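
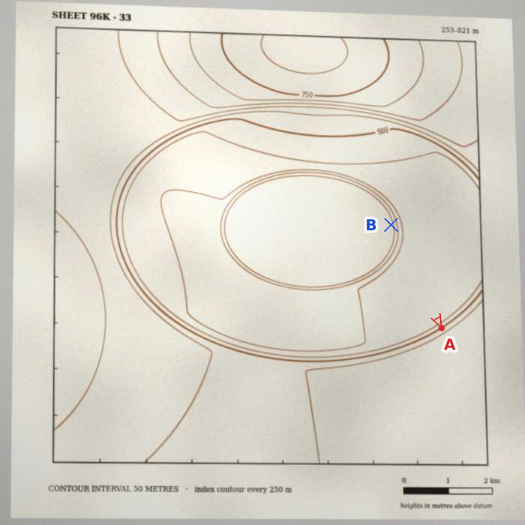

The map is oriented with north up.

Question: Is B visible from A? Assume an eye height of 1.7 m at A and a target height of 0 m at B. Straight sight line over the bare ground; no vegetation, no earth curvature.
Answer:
no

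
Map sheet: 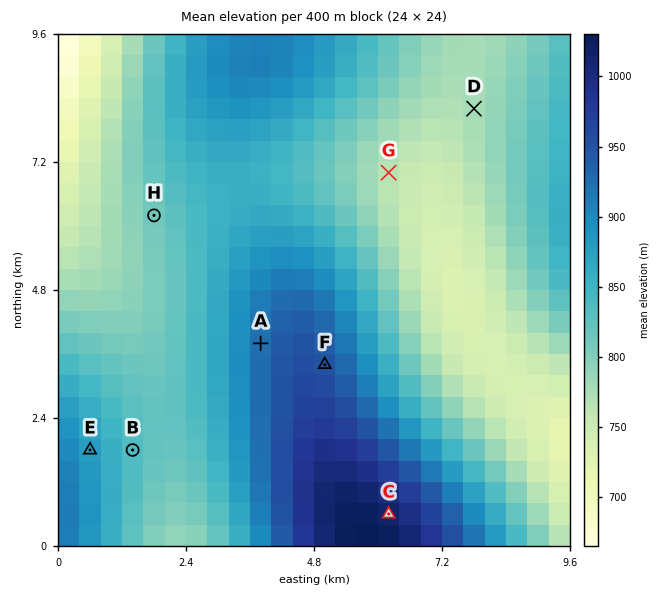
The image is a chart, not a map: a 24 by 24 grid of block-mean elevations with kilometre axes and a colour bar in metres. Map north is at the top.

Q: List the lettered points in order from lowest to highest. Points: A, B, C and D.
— D B A C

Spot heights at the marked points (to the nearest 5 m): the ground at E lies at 880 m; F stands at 950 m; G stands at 765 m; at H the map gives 810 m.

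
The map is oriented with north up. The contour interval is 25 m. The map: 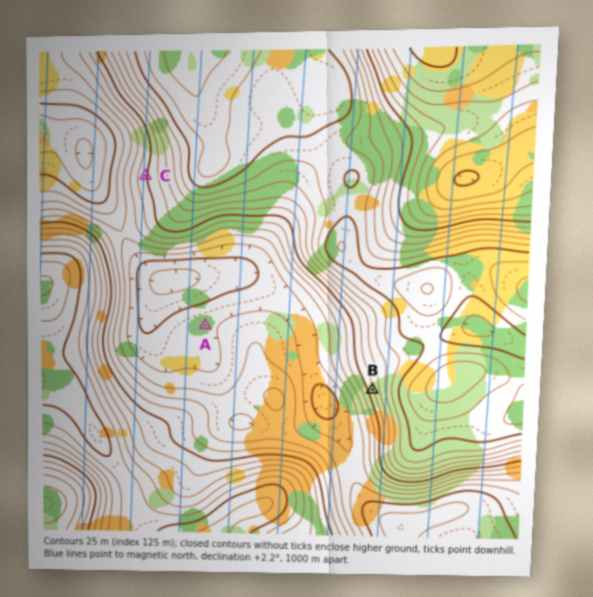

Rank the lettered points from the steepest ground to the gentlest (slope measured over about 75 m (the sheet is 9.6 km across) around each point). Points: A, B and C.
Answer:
B C A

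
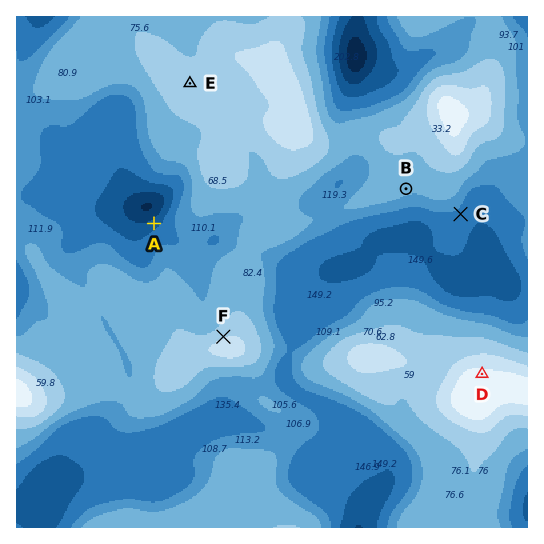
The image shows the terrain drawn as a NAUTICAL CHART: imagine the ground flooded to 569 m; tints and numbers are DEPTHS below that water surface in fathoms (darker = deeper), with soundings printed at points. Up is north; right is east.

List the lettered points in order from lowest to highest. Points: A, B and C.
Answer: A C B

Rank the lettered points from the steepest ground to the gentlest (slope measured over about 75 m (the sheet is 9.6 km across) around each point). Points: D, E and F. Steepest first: F D E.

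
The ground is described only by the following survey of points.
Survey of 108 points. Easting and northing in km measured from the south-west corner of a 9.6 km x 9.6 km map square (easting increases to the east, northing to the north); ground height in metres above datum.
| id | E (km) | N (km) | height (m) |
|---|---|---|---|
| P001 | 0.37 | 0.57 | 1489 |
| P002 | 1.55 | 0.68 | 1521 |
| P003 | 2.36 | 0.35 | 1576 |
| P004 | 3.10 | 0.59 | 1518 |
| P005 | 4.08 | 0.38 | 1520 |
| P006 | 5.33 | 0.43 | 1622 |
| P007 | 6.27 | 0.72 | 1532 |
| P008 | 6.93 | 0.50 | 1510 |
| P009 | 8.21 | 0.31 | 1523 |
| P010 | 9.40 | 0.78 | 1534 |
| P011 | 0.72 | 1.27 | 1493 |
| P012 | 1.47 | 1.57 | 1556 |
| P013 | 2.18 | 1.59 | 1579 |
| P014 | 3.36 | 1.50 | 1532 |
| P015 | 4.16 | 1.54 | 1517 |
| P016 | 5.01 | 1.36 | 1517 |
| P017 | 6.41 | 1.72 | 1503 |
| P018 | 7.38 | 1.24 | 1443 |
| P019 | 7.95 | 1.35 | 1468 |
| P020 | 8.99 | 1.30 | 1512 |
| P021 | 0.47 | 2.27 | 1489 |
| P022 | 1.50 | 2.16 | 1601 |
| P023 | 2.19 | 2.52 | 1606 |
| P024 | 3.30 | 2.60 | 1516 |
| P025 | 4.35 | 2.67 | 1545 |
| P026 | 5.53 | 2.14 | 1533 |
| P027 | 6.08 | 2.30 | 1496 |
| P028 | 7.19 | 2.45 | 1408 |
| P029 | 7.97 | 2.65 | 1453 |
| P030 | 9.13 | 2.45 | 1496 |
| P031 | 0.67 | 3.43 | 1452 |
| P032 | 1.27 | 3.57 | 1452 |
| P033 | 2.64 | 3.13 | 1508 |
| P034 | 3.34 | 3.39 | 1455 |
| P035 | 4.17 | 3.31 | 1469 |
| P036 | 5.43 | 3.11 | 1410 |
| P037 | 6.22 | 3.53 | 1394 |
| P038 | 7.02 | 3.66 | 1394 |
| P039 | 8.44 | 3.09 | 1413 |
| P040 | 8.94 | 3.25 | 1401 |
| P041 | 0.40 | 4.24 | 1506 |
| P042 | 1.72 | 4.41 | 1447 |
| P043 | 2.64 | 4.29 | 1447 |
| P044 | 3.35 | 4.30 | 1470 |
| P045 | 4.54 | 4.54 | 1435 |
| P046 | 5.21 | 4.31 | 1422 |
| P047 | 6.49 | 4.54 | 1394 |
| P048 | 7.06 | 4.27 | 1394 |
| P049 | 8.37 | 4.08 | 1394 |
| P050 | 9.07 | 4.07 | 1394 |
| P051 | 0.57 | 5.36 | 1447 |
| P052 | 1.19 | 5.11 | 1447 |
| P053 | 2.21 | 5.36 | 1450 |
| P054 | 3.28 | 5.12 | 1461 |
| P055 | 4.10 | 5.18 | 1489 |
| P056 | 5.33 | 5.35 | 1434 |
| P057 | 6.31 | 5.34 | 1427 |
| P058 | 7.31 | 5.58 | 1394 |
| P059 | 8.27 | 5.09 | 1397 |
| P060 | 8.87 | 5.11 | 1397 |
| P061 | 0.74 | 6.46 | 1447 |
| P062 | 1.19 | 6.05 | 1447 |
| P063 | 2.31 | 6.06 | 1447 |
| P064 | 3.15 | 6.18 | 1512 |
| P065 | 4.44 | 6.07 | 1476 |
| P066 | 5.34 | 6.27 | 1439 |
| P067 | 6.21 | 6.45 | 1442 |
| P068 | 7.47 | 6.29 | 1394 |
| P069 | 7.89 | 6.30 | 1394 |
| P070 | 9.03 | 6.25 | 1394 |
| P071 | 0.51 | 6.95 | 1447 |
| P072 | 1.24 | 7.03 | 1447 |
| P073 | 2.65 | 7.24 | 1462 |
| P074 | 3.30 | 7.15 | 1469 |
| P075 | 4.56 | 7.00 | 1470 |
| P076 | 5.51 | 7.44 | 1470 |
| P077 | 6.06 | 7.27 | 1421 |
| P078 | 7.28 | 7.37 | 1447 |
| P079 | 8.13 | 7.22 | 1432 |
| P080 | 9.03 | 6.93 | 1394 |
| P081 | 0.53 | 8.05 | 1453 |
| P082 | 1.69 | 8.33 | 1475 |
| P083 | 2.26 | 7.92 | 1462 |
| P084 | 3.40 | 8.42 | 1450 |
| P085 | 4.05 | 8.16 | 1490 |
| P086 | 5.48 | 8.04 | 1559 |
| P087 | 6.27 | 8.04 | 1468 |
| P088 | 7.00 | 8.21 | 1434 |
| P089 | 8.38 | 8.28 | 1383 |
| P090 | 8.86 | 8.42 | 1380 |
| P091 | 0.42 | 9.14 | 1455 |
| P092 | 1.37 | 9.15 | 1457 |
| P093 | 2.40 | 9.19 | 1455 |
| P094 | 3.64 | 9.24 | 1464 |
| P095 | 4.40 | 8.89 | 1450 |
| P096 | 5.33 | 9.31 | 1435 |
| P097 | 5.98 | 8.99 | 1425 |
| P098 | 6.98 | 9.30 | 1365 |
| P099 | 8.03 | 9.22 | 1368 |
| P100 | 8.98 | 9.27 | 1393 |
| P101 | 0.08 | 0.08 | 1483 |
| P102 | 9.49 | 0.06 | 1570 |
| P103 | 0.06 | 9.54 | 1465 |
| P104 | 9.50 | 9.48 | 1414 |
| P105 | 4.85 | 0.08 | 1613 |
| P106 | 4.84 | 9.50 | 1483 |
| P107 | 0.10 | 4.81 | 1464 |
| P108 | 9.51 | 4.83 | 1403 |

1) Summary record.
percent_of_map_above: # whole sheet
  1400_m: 83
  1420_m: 78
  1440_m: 70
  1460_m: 45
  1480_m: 33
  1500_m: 24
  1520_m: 15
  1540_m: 8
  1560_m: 4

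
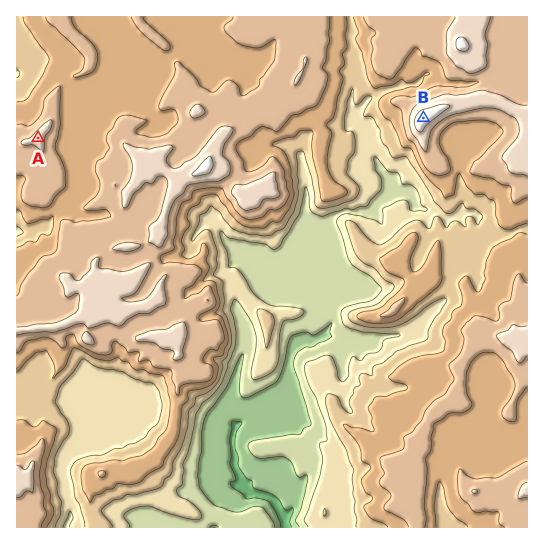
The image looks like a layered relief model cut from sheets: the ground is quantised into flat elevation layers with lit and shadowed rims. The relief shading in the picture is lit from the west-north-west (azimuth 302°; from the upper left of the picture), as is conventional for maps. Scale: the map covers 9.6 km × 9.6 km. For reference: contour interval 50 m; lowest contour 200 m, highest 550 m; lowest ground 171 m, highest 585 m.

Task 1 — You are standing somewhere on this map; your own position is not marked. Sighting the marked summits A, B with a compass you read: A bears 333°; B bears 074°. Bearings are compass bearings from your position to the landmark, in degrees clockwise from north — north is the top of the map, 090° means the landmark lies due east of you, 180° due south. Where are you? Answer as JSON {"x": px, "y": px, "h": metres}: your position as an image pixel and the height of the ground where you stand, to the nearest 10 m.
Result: {"x": 78, "y": 217, "h": 430}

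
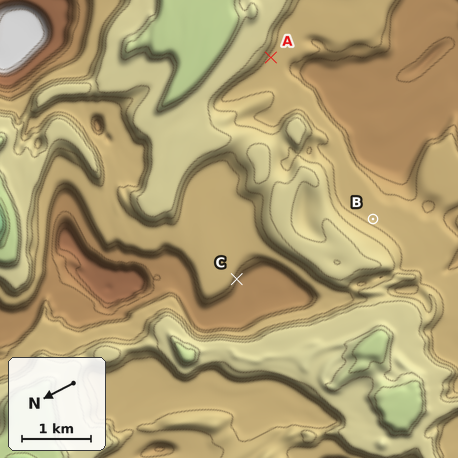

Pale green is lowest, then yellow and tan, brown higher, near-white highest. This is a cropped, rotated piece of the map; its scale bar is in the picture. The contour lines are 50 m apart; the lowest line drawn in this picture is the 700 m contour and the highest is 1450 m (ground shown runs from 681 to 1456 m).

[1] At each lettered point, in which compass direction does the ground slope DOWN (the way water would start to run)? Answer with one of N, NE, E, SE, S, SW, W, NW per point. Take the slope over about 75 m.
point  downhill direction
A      NE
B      NW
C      NE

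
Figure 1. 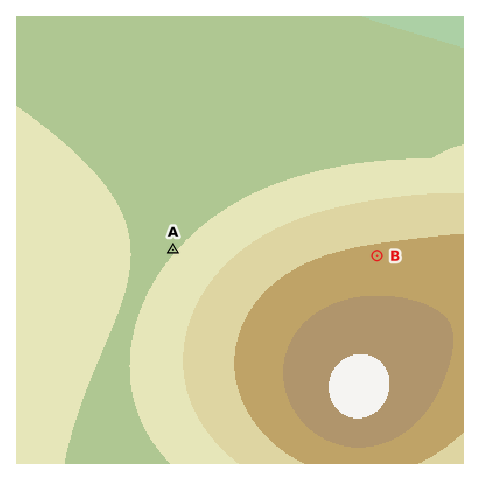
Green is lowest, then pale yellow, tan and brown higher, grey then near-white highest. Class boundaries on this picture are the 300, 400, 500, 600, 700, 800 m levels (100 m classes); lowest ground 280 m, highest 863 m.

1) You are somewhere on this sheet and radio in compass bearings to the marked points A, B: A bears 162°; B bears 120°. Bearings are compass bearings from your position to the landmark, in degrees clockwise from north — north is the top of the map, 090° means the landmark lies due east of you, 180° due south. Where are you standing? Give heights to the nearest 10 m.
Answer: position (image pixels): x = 128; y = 112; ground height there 380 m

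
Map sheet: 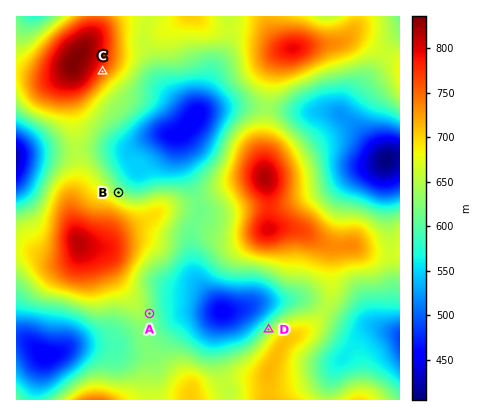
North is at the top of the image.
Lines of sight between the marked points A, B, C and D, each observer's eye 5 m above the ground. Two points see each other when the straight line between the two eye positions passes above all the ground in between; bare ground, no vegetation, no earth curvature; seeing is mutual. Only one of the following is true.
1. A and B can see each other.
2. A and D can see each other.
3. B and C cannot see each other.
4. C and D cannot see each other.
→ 2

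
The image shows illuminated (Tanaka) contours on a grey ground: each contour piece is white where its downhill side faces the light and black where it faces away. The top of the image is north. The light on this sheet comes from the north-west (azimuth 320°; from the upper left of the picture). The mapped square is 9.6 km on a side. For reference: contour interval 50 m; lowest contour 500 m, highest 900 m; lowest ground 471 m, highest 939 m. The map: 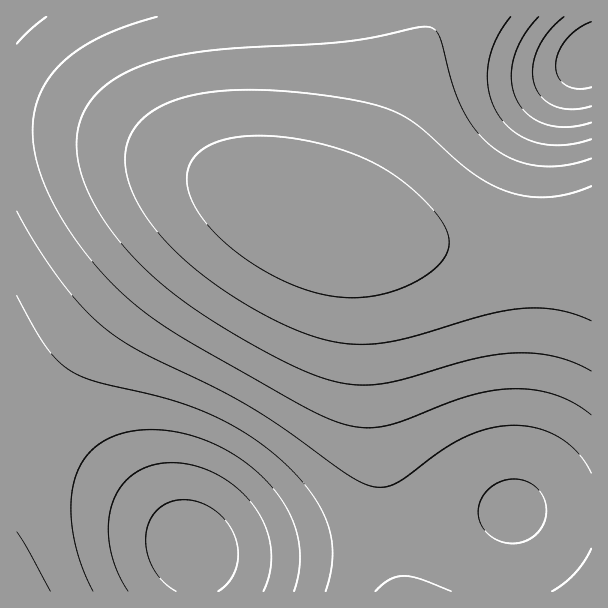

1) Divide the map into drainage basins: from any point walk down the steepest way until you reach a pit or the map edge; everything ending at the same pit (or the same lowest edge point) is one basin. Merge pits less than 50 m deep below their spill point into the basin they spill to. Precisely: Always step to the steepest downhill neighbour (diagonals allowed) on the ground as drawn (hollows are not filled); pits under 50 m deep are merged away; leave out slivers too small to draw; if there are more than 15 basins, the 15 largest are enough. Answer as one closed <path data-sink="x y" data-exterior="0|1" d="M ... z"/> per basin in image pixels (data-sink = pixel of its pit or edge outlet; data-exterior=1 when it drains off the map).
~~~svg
<path data-sink="192 548" data-exterior="0" d="M38 126l-22 0 1 466 575-1-1-345-37 2-84-1-72-7-35-6-51-16-112-49-78-29-45-10z"/><path data-sink="17 17" data-exterior="1" d="M434 16l-417 0-1 109 61 5 45 10 78 29 105 47 19 4 12-6 10-10 15-22 21-42 32-75 14-29 6-15z"/><path data-sink="591 54" data-exterior="1" d="M591 16l-156 0-7 20-14 29-32 75-21 42-15 22-10 10-16 7 51 14 79 11 50 2 54 0 37-2z"/>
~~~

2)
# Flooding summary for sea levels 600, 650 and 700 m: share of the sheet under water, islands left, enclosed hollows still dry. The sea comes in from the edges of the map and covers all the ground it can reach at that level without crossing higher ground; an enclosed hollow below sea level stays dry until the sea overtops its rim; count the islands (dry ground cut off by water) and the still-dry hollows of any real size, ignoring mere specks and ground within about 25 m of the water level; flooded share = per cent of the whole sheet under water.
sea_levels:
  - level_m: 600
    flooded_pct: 10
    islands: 0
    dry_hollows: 0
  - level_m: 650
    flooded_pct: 18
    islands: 0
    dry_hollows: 0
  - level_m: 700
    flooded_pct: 35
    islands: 0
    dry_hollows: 0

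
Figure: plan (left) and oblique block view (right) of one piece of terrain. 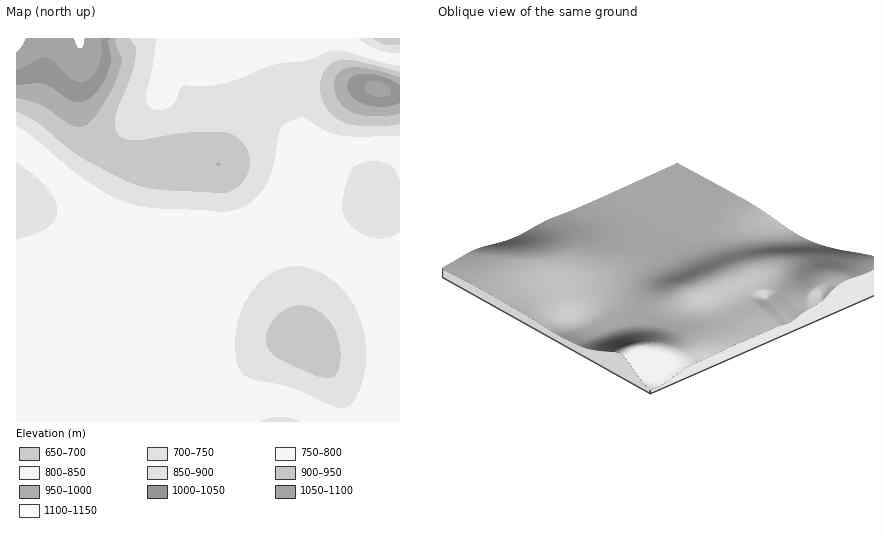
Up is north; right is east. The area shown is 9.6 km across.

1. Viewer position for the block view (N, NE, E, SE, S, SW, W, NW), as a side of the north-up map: NE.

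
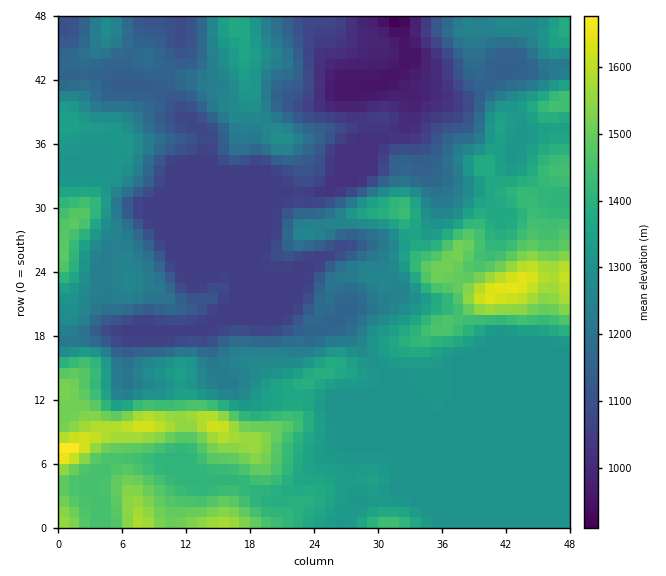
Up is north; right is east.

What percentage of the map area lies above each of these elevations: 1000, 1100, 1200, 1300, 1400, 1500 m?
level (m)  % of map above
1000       97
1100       80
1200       66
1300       50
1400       20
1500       7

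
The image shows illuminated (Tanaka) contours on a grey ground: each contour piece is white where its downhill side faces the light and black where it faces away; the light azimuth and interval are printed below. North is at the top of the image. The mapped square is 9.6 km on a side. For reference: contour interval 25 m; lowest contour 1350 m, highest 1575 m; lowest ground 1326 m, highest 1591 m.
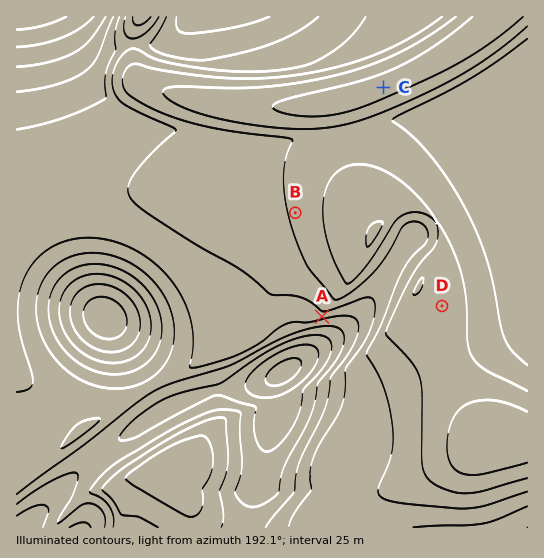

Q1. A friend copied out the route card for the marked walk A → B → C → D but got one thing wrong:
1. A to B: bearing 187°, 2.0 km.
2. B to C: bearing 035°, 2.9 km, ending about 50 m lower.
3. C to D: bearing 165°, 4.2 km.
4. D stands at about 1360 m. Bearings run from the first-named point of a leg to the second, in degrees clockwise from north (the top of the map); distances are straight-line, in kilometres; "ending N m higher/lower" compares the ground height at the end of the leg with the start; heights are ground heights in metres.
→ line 1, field bearing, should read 346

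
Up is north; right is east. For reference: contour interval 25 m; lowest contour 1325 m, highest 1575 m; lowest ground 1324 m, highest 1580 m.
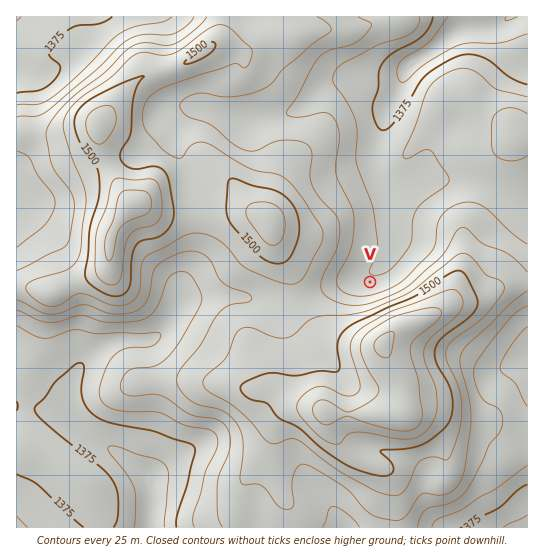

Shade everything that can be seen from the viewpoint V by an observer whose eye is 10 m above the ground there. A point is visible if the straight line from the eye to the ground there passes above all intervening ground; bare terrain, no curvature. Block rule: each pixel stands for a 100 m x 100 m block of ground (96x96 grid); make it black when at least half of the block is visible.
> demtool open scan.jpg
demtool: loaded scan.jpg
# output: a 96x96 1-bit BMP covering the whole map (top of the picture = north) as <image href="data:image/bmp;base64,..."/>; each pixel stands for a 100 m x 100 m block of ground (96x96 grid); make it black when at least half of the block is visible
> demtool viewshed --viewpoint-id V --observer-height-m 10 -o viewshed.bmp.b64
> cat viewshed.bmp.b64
<image width="96" height="96" href="data:image/bmp;base64,Qk2+BAAAAAAAAD4AAAAoAAAAYAAAAGAAAAABAAEAAAAAAIAEAAATCwAAEwsAAAIAAAAAAAAA////AAAAAAAAAAAAAAAAAAAAAAAAAAAAAAAAAAAAAAAAAAAAAAAAAAAAAAAAAAAAAAAAAAAAAAAAAAAAAAAAAAAAAAAAAAAAAAAAAAAAAAAAAAAAAAAAAAAAAAAAAAAAAAAAAAAAAAAAAAAAAAAAAAAAAAAAAAAAAAAAAAAAAAAAAAAAAAAAAAAAAAAAAAAAAAAAAAAAAAAAAAAAAAAAAAAAAAAAAAAAAAAAAAAAAAAAAAAAAAAAAAAAAAAAAAAAAAAAAAAAAAAAAAAAAAAAAAAAAAAAAAAAAAAAAAAAAAAAAAAAAAAAAAAAAAAAAAAAAAAAAAAAAAAAAAAAAAAAAAAAAAAAAAAAAAAAAAAAAAAAAAAAAAAAAAAAAAAAAAAAAAAAAAAAAAAAAAAAAAAAAAAAAAAAAAAAAAAAAAAAAAAAAAAAAAAAAAAAAAAAAAAAAAAAAAAAAAAAAAAAAAAAAAAAAAAAAAAAAAAAAAAAAAAAAAAAAAAAAAAAAAAAAAAAAAAAAAAAAAAAAAAAAAAAAAAAAAAAAAAAAAAAAAAAAAAAAAAAAAAAAAAAAAAAAAAAAAAAAAAAAAAAAAAAAAAAAAAAAAAAAAAAAAAAAHAAAAAAAAAAAAAAAPwAAAAAAAAAAAAAA/4AAAAAAAAAAAAAH/+AAAAAAAAAAAAAP//gAAAAAAAAAAAAf//4AAAAAAAAAAAA///4AAAAAAAAAAAB///8AAAAAAAAAAAD///+AAAAAAAAAAAD////AAAAAAAAAAAD////gAAAAAAAAAAH////gAAAAAAAAAAP////wAAAAAAAAAA/////wAAAAAAAAAA/////4AAAAAAAAAB/////4AAAAAAAAAB8////4AAAAAAAAAB4f///4AAAAAAAAAB4H///4AAAAAAAAABwD///wAAAAAAAAAAwB///wAAAAAAAAAAgAf//gAAAAAAAAAAAAH//AAAAAAAAAAAAAA/4AAAAAAAAAAAAAAf4AAAAAAAAAAAAAAf4AAAAAAAAAAAAAAf8AAAAAAAAAAAAAAf+AAAAAAAAAAAAAA//gAAAAAAAAAAAAA//8AAAAAAAAAAAAA///AAAAAAAAAAAAA///wAAAAAAAAAAAAf//8AAAAAAAAAAAAH///AAAAAAAAAAAAB///wAAAAAAAAAAAB/8fwAAAAAAAAAAAA/8fgAAAAAAAAAAAA///gAAAAAAAAAAAAf//AAAAAAAAAAAAAf/+AAAAAAAAAAAAAf/4AAAAAAAAAAAAAP/gAAAAAAAAAAAAAP/AAAAAAAAAAAAAAP+AAAAAAAAAAAAAAAMAAAAAAAAAAAAAAAAAAAAAAAAAAAAAAAAAAAAAAAAAAAAAAAAAAAAAAAAAAAAAAAAAAAAAAAAAAAADgAAAAAAAAAAAAAAPwAAAAAAAAAAAAAA/4AAAAAAAAAAAAAD/8AAAAAAAAAAAAAf/+AAAAAAAAAAAAB///gAAAAAAAAAAAB///wAAAAAAAAAAAAcP/4AAAAAAAAAAAAAB/4AAAAAAAAAAAAAAAAAAA="/>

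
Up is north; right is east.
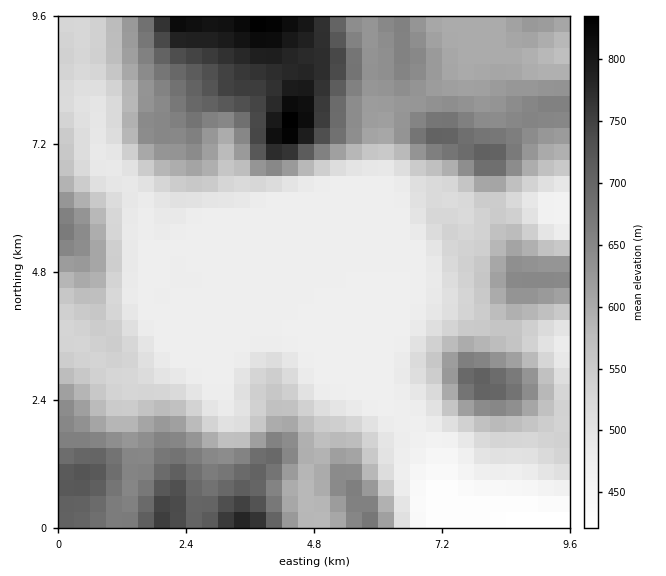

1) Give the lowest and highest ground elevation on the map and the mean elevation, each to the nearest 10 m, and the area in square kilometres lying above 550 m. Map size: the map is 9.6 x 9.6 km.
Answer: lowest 420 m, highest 840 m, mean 570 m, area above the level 47.4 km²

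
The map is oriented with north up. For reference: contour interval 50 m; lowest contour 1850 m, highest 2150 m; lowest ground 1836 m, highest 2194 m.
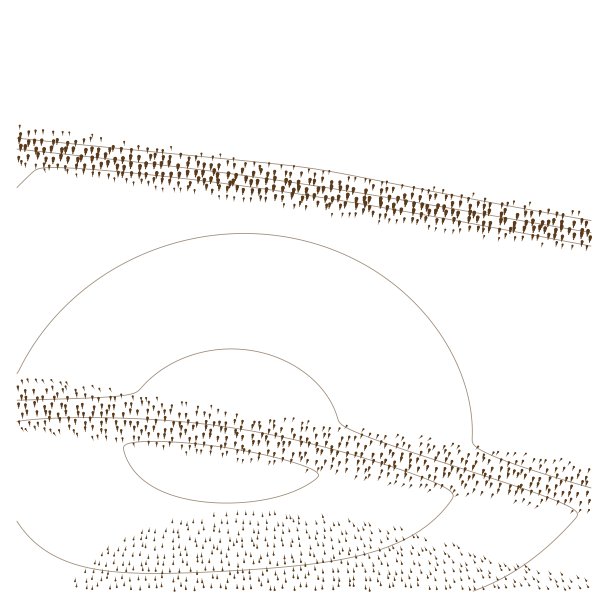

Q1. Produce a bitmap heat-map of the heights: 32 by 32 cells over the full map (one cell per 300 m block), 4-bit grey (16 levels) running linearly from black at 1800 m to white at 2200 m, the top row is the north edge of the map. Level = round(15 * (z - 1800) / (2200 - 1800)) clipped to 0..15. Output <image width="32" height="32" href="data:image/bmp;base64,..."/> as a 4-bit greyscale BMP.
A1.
<image width="32" height="32" href="data:image/bmp;base64,Qk12AgAAAAAAAHYAAAAoAAAAIAAAACAAAAABAAQAAAAAAAACAAATCwAAEwsAABAAAAAAAAAAAAAAABEREQAiIiIAMzMzAERERABVVVUAZmZmAHd3dwCIiIgAmZmZAKqqqgC7u7sAzMzMAN3d3QDu7u4A////AERERERERERERVVVVVVmZmdEREREM0RERERERFVVVWZmREMzMzMzMzMzNERERVVWZkMzMzMyIiMzMzM0RERVVWZDMzMiIiIiIiIzMzRERVVmMzMiIiIiIiIiIzM0RFVmZzMzIiIiERIiIiMzRFVmd4gzMiIiIREiIjM0RVZneIiZMzMiIiIjMzRFVWZ3eIiJmURDM0REREVVVWZmd3iIiZlVVVVVVVVVVVZmZ3d4iImZd3ZmZlVVVVVmZmd3eIiJmXd3ZmZmVVVmZmZ3d3iIiZmHd3ZmZmZmZmZmd3eIiImZiHd3ZmZmZmZmd3d4iIiJmYh3d3ZmZmZmZ3d3eIiImZmIh3d3d3Znd3d3d4iIiJmZiIiHd3d3d3d3d4iIiImZmZiIiHd3d3d3d3iIiIiZmZmZiIiIh3d3d4iIiIiJmZmqmZiIiIiIiIiIiIiZmqu8zZmZmIiIiIiIiZmqu8zd3u6ZmZmZmZmaq7vM3d3e7u7uqZmqqru8zN3d3d3d7u7u7rvMzd3d3d3d3d3d7u7u7u7u7u7u7u7d3d3u7u7u7u7u/u7u7u7u7u7u7u7u7u7u7v7u7u7u7u7u7u7u7u7u7u7/7u7u7u7u7u7u7u7u7u7u//7u7u7u7u7u7u7u7u7u7v//7u7u7u7u7u7u7u7u7u7//+7u7u7u7u7u7u7u7u7u"/>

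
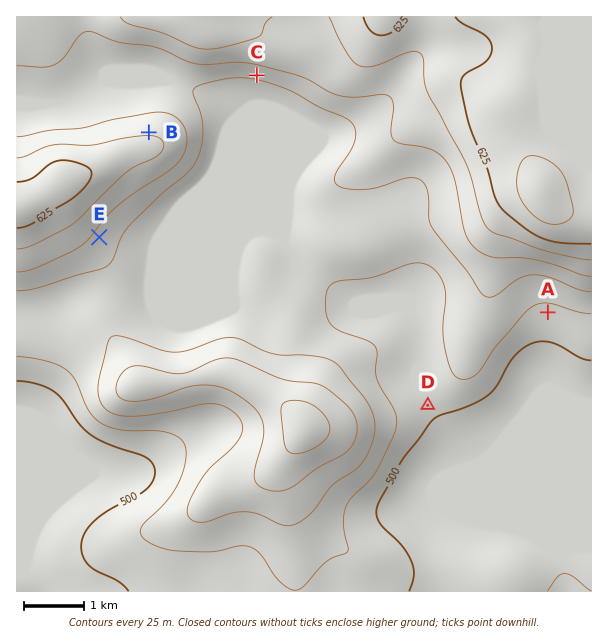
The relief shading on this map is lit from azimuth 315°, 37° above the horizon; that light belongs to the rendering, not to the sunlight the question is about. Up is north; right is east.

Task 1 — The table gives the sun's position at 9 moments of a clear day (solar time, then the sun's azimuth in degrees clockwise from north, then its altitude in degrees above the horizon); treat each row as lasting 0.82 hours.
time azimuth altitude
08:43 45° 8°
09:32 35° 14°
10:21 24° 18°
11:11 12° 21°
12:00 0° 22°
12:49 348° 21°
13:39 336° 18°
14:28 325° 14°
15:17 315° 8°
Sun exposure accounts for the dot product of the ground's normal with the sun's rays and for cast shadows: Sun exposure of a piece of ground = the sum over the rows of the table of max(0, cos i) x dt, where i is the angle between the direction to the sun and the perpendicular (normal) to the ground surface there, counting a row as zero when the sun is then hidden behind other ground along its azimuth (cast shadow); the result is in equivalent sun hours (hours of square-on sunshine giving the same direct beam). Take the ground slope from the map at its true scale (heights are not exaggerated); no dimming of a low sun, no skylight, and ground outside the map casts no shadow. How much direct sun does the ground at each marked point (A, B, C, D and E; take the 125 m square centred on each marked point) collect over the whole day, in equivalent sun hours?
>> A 1.8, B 2.4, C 1.4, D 1.9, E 1.8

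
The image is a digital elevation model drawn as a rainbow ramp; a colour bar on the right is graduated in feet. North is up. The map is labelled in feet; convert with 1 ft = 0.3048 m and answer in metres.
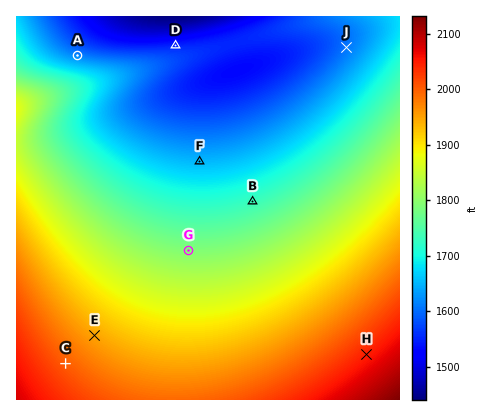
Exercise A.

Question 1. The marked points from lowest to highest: A B C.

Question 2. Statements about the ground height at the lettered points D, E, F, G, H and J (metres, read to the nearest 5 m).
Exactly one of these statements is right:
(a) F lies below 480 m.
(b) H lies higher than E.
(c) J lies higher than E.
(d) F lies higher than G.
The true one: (b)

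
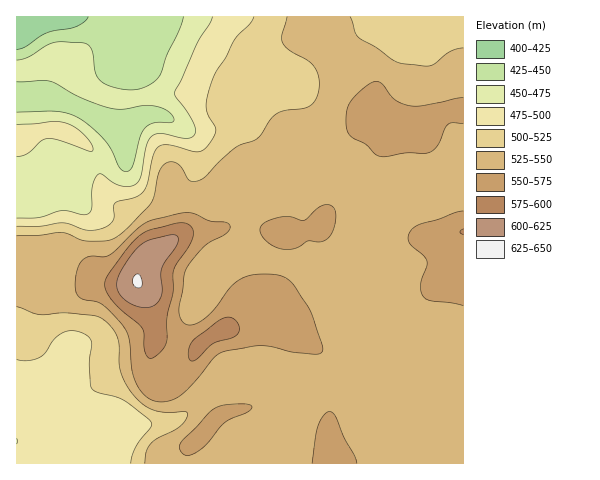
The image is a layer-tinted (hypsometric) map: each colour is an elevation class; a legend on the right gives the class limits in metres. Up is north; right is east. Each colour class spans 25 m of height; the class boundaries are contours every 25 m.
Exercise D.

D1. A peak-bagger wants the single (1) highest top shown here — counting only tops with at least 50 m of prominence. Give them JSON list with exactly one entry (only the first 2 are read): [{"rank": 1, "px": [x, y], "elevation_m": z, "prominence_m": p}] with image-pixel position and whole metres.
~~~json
[{"rank": 1, "px": [137, 281], "elevation_m": 626, "prominence_m": 212}]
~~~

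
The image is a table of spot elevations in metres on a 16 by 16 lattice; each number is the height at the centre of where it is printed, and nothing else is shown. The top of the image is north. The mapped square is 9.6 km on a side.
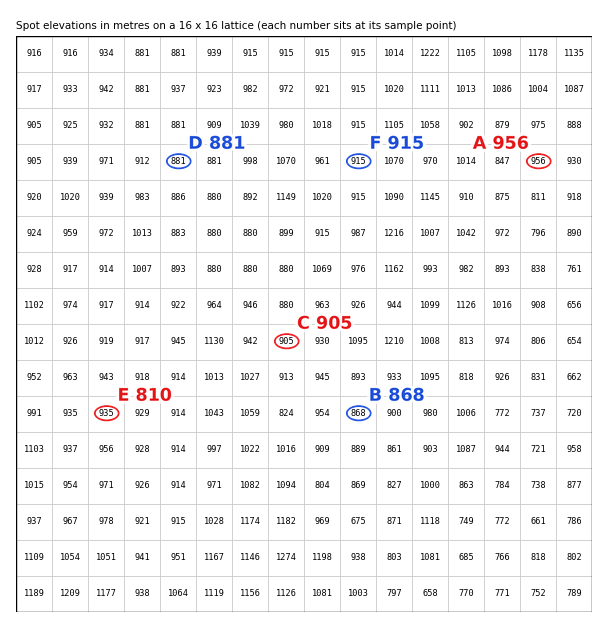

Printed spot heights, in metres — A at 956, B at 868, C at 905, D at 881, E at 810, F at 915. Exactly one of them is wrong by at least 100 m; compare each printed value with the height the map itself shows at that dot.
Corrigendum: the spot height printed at E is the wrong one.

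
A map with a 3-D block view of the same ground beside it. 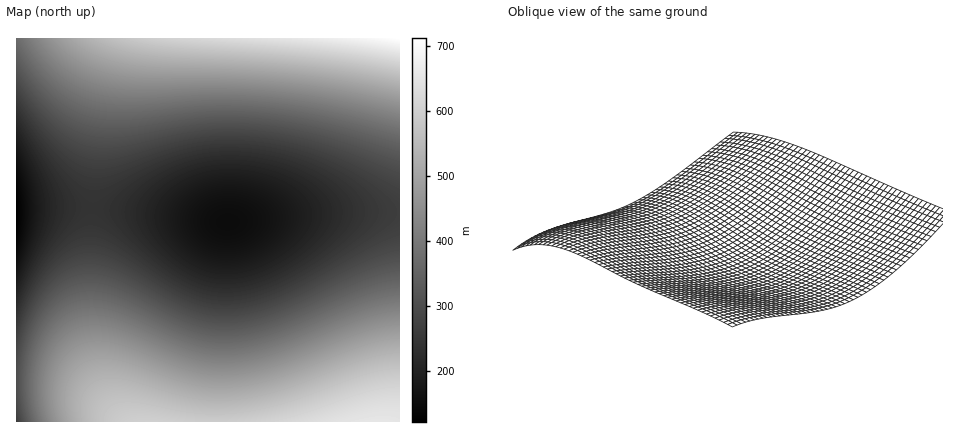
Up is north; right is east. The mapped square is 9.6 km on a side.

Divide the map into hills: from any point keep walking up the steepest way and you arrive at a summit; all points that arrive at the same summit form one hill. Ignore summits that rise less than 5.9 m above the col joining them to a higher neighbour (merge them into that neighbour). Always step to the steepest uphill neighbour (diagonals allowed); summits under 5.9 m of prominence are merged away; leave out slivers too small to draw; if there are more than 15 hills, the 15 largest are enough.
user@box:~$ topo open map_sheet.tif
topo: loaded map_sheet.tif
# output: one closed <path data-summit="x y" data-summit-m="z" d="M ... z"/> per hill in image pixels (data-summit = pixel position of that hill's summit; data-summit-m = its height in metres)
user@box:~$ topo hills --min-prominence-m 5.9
<path data-summit="400 38" data-summit-m="712" d="M400 38l-384 0 0 170 98 1 104 13 16 0 90-10 76 0z"/><path data-summit="150 422" data-summit-m="602" d="M76 207l-60 1 0 214 194 0 11-154 6-46-81-10z"/><path data-summit="378 422" data-summit-m="654" d="M366 211l-58 2-81 9-6 46-9 118 0 36 188 0 0-210z"/>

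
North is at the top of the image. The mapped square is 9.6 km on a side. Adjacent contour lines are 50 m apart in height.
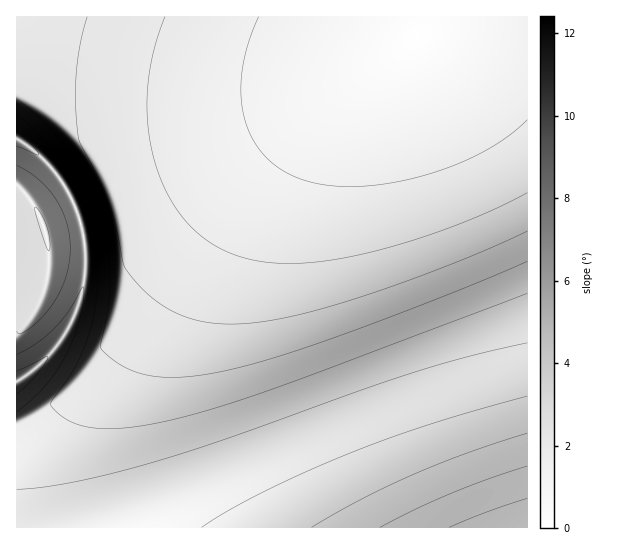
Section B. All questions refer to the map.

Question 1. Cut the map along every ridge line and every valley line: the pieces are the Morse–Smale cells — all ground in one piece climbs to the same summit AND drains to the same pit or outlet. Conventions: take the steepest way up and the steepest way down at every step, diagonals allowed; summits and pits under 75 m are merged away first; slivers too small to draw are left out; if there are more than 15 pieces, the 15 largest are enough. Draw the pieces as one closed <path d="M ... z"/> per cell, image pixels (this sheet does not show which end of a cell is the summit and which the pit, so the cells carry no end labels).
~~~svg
<path d="M527 16l-511 1 1 46 57 2 144 19 52 1 53-6 47-15 38-19-61 43-50 43-58 60-94 119-46 55-29 28-19 15-14 9-21 9 1 102 511-1z"/><path d="M399 49l-29 15-31 11-29 6-40 4-52-1-144-19-57-2-1 75 17 11 22 22 13 20 9 20 6 19 2 17 0 27-6 31-14 29-26 31-23 17 0 43 7-1 14-7 33-24 57-60 92-118 42-49 58-55 44-35 34-23z"/><path d="M17 139l-1 242 2 0 22-16 25-31 16-37 4-23 0-27-8-36-13-26-9-14-22-22z"/>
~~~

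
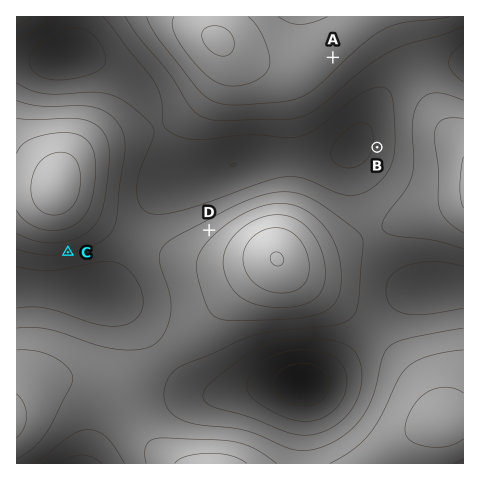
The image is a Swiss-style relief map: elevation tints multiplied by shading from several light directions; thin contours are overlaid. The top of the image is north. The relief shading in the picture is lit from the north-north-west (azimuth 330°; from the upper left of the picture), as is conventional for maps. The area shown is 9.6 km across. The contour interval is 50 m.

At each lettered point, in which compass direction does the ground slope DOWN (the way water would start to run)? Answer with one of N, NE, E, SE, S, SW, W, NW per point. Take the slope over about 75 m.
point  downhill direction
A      SE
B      W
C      S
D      NW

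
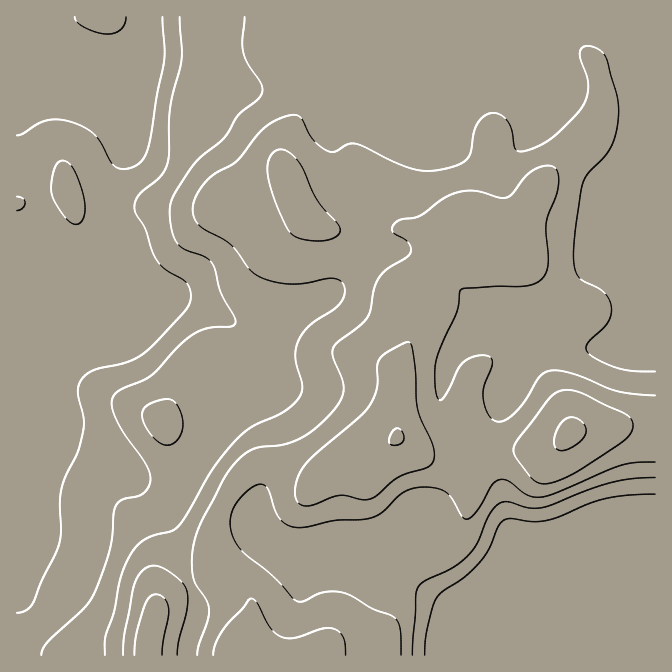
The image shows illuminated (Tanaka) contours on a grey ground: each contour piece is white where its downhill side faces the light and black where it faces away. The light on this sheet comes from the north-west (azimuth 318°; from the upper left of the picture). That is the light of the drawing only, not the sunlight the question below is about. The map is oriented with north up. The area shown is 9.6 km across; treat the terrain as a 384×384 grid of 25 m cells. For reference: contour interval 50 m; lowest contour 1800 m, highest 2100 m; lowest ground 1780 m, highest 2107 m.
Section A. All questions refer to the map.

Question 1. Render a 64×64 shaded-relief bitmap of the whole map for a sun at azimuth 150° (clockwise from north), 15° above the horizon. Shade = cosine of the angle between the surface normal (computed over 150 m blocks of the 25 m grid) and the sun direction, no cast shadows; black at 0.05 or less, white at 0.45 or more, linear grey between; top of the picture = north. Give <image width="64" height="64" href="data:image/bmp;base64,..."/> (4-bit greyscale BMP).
<image width="64" height="64" href="data:image/bmp;base64,Qk12CAAAAAAAAHYAAAAoAAAAQAAAAEAAAAABAAQAAAAAAAAIAAATCwAAEwsAABAAAAAAAAAAAAAAABEREQAiIiIAMzMzAERERABVVVUAZmZmAHd3dwCIiIgAmZmZAKqqqgC7u7sAzMzMAN3d3QDu7u4A////AGZVVndlMlnMl0I1eIdlVniYh4rNyph3d3d4iIiIiIiIZVRVZmUySMyoUiRnd2VFaIh3eb3LmId3d3iIiIiIiIhVRERVVCE3vbhiI1Z3ZURWd3ZorduYh3dmd4iIiIiIiFVUREREISasuXQzVnh2Q0VmZlac3KmId2ZniIiIiIiIZmVUREQyJYu5dlVniIdURVZmZorMuYiHdmd4iIiIiIh3ZmVURDIkaamHdneIh2ZVVmZmes3LqYh3ZneIiIiIiHd2ZlVDMjRXiIiId3d3dmVWZmeJze26mId2d3iIiIiId3ZmZUMiNFZ3iIh2ZndmZVZmd4m9/+ypiHd3d4iIiIh3dmZlQyIkVmZ3h2ZmZmZmZnd3iJvv/sqIh3d3eIiHeId2ZmZUMiRWZWd3ZmZ3d3d3eIiHeK3/7JiId3d3eHd3h3dndlQzNFVUVnd2d4iZiIiIiIdmet/9qYiIiHd3d3eId3d3ZUQ0RUNGeIeImquqqqmIiHZnrv66mZmIiHd3d4h3d3d2VUREQzaJmIibzMu7y7mIh2ac7su7upmIh3d3iId3d3ZlVVUyNYqpiJvN3Mzd25iIdoz/7d3tyqmIh3eIh3d3d2ZlVUIkirqHib3dzN7tyZiHi//+7//+y6mZiIiHd3d2ZmZmQhN6updnm93Mzv/supiK3+3f///+3LuqiIdmZmZmZndTElirl2V5vMu97/7cuYi93Lz/////7d2Ih2ZmZmZneHQhJpqYZVaauqve/+25eKvKms///////oiHZmZmZ3iZljETaZhkRGiZmr3u3Ll4m7qZq+/////uiId2Zmd3iau5UgE2d2QzRXiIq8zLqYiaqYiJve//7d2IiHd3d4iJq8uEEBNWVDIjRmeJq7qYiIh3Znibzd7cu4iId3d4iJmry5cxEjRUMiI0VniZmYiHdlREV4mrzMuqiIh3d3iIiJmrqGMRI0RDIiNFVoiId3d2QyNFaJmaqpmIiId3d3d3eJqphjIjNEQyIzRWeIh3eIZTIjRWd3eIiIiIh3d2ZmZniZmHZEM0RUMzNEV5mHZ4iGQiI0VmVVVmiIiHdmVURFeJmYh2ZURVVURERXqpdmiYhkIiNEREM0SIiHdmVDMjRomZiIh3ZmZmZVVWirp2aKmIYyIjMzMzM4iId2VDMiI1eamIiIh3d3d3ZmaKuoZoqph1MyIzREREiIiHZVRDIiRoqpiIiId3iHd2Znm7llaamIZUM0RVVVWIiIh2ZlQyEkeZmHd4d3d3d2ZmebunVWiZiHZVZmd3d4iIiId3dlMhJHiId3dmZmZmVVVoq7hlVniZmYiIiIiIiIiIiIiHdTISRnd2ZmVUVVVVVWisyodmZomqqqmYiIiIiIiIiIiHUyI1Z3d2ZUREREVVZ5vLqId2Z4mqqqmIiIiIiIiIiIh1MzVniHd2VUQ0RWZnmru5iIdlZ4maqYiIiIiIiIiIiIdURXiJmYh2ZURFZmeJqrqYiHdnd4iZiIiIiIiIiIiIiHZmeJmZmZh3VVVmZniJqqqpmZh3d4iIiIiIiIiIiIiIh2Z4maqqmZh2VWZmd4iau7u7uod3eIiIiIiIiIiIiImYd3eJqqqqqYdlVVVniJmqqrzLqHd4iIiIiIiIiIiImaqHd4maqqqqmHZlVWeJmZmZmrupiIiIiIiIiIiIiIiJqqmIiJmqu7uph3ZmeJmYmIiJqqmIiIiIiIiIiIiIh4irupiIiJqru6qYiHd4mZiIh3iaqpiIiIiIiIiZiIiHd5q7qYh4iaqqqYiIiHeJmZmHeJqqmIiIiJmIiJmIiIdmeaqph3eImZmYd3iHd3iImYiImqqYiIiImYiImYd4h2ZniZh3d3iZiHd2Z3dlZ3iIiIiaqpiIiIiIiIiJh3d3ZVZ4iHd3iIiHdmZmZlRFZ3d3iau6mIiIiIiIiIiHZWZURFd4d3eIiHd3d2ZmVDRFZmZ4q7uoiIiId3iIiIdUREMjRnd3d3iIh3d3dmZUMzRVVVeau6iIiIhnd4iIh1QzMyI1Z3dneIiHd3d2ZmVDNFVUNGmruYiIiGZneIiHVDNDMiNWZmZ3iId3dmZmZlRFZ2QiRpu7mIiIVmd3iIhlREVDIjRVVWd3d3ZmZmd2ZVVohjIkebu5iIhVVmd4iHZURmUzMzNEVnd3d2Z3d3d2ZniYYyNXm7qIiFVVVmeIh2RGd2VDMzNWd3d3d3d3d3dmaJl1Q0V5qpiIVERVZniIZEV4h2VDI0Z4d2d3eIiHd2VWiYdVRFeamIhVREVmeIh0NHmYdlQzRniHZ3d3iIh3ZUV4h3ZVVomYiHdlZneIiHUzWJiHZUNFeId2d3d3iIdlVWd3d2ZWeZiIiId3iIiIdTNGeHdmVVV4iHd3d3d4h3ZmZ3d3d2Z4iIiIiIiIiIh1MjV3d3dmZniYh3d3d3iId3d3d3d3d3iIiIiIiIiIiIYyNWd3eIh3eImIiId3iIh3d3d3d3d3iIiIiIiIiIiIh0M1d3eIiIiIiZiIiIiIiId3iHd3d4iIiIiIiIiIiIiHVEZ3d3iIiIiJmIiIiIiIiIiId3d3eIiIiIiIiIiZiIdUVnh3d4iYiImYiIiIiIiIiIiHdnd3eIiIiIiZmaqph2VWiHdmeJmIiZiIiIiIiIiIiId2Zmd3iIiIiZmaq7qHZVaId2ZniZiImIiIiIiIiIiIiHZmZ3eIiIiIiZmaqpdlVoiHZWeJmIiIiIiIiIiIiIiId2Z3d4iI"/>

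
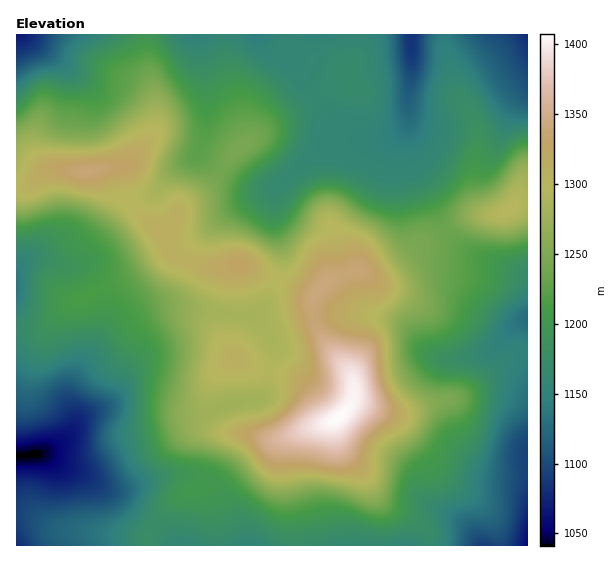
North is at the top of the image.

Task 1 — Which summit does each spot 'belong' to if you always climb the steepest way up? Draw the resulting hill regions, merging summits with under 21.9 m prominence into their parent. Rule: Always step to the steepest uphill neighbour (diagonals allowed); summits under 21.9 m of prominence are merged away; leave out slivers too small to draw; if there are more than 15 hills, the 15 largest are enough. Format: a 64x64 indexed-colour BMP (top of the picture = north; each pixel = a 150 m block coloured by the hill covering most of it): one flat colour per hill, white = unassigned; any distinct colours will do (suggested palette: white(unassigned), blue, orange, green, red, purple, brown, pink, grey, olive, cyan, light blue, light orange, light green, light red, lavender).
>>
<image width="64" height="64" href="data:image/bmp;base64,Qk12CAAAAAAAAHYAAAAoAAAAQAAAAEAAAAABAAQAAAAAAAAIAAATCwAAEwsAABAAAAAAAAAA////ALR3HwAOf/8ALKAsACgn1gC9Z5QAS1aMAMJ34wB/f38AIr28AM++FwDox64AeLv/AIrfmACWmP8A1bDFABERERERERERERERERERERERERERERERERERERERERERERERERERERERERERERERERERERERERERERERERERERERERERERERERERERERERERERERERERERERERERERERERERERERERERERERERERERERERERERERERERERERERERERERERERERERERERERERERERERERERERERERERERERERERERERERERERERERERERERERERERERERERERERERERERERERERERERERERERERERERERERERERERERERERERERERERERERERERERERERERERERERERERERERERERERERERERERERERERERERERERERERERERERERERERERERERERERERERERERERERERERERERERERERERERERERERERERERERERERERERERERERERERERERERERERERERERERERERERERERERERERERERERERERERERERERERERERERERERERERERERERERERERERERERERERERERERERERERERERERERERERERERERERERERERERERERERERERERERERERERERERERERERERERERERERERERERERERERERERERERERERERERERERERERERERERERERERERERERERERERERERERERERERERERERERERERERERERERERERERERERERERERERERERERERERERERERERERERERERERERERERERERERERERERERERERERERERERERERERERERERERERERERERERERERERERERERERERERERERERERERERERERERERERERERERERERERERERERERERERERERERERERERERERERERERERERERERERERERERERERERERERERERERERERERERERERERERERERERERERERERERERERERERERERERERERERERExERERERERERERERERERERERERERERERERERERERERERMxEREREREREREREREREREREREREREREREREREREREREzMRERERERERERERERERERERERERERERERERERERERETMzEREREREREREREREREREREREREREREREREREREREREzMxERERERERERERERERERERERERERERERERERERERETMzMxERERERERERERERERERERERERERERERERERERERMzMzMzEREzMzMxEREREREREREREREREREREREREREREzMzMzMzMzMzMzERERERERERERERERERERERERERERETMzMzMzMzMzMzMxERERERERERERERERERERERERERETMzMzMzMzMzMzMzERERERERERERERERERERERERERETMzMzMzMzMzMzMzMxERERERERERERERERERERERERETMzMzMzMzMzMzMzMzEREREREREREREREREREUQhESIiMzMzMzMzMzMzMzMzMRERERERERERERERERRERCIiIiIjMzMzMzMzMzMzMzMxEREREREREREREREUREREIiIiIiMzMzMzMzMzMzMzMzEREREREREREREREUREREQiIiIiIjMzMzMzMzMzMzMzMRERERERERERERFERERERCIiIiIiIzMzMzMzMzMzMzMxEREREREREREREUREREREIiIiIiIiMzMzMzMzMzMzMxEREREREREREREUREREREQiIiIiIiIzMzMzMzMzMzMzERERERERERERERRERERERCIiIiIiIiMzMzMzMzMzMzMRERERERERERERREREREREIiIiIiIiIiMzMzMzMzMzMxERERERERERERFEREREREQiIiIiIiIiIiMzMzMzMzMzMRERERERERERFERERERERCIiIiIiIiIiIjMzMzMzEREREREREREREREUREREREREIiIiIiIiIiIiIzMzMxEREREREREREREREUREREREREQiIiIiIiIiIiIiMzMxERERERERERERERERRERERERERCIiIiIiIiIiIiIiMRERERERERERERERERREREREREREIiIiIiIiIiIiIiIhERERERERERERERERFEREREREREQiIiIiIiIiIiIiIiEREREREREREREREREURERERERERCIiIiIiIiIiIiIiIRERERERERERERERERREREREREREIiIiIiIiIiIiIiIiERERERERERERERERFEREREREREQiIiIiIiIiIiIiIiIREREREREREREREREURERERERERCIiIiIiIiIiIiIiIhERERERERERERERERREREREREREIiIiIiIiIiIiIiIiERERERERERERERERFEREREREREQiIiIiIiIiIiIiIiIREREREREREREREREURERERERERCIiIiIiIiIiIiIiIhERERERERERERERERREREREREREIiIiIiIiIiIiIiIiERERERERERERERERFEREREREREQiIiIiIiIiIiIiIiIRERERERERERERERERRERERERERCIiIiIiIiIiIiIiIRERERERERERERERERFEREREREREIiIiIiIiIiIiIiIhEREREREREREREREREUREREREREQiIiIiIiIiIiIiIiEREREREREREREREREURERERERERCIiIiIiIiIiIiIiIRERERERERERERERERRERERERERE"/>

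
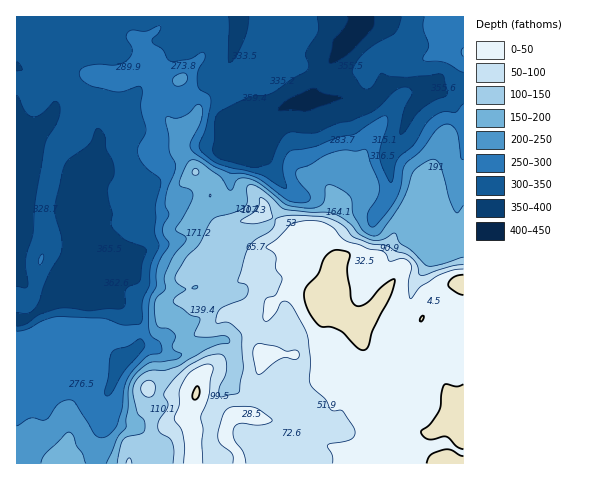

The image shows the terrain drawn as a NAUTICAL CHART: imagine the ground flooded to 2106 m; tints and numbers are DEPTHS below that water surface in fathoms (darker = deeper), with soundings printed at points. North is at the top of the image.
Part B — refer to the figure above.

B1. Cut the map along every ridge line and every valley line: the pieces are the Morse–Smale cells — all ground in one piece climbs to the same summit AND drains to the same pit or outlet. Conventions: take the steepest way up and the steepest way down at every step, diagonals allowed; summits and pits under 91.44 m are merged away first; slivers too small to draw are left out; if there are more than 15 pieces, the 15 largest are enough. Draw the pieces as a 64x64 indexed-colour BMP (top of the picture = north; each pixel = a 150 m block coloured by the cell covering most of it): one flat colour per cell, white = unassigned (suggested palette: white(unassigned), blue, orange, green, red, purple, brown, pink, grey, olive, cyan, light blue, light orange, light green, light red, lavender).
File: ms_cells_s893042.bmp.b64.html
<image width="64" height="64" href="data:image/bmp;base64,Qk12CAAAAAAAAHYAAAAoAAAAQAAAAEAAAAABAAQAAAAAAAAIAAATCwAAEwsAABAAAAAAAAAA////ALR3HwAOf/8ALKAsACgn1gC9Z5QAS1aMAMJ34wB/f38AIr28AM++FwDox64AeLv/AIrfmACWmP8A1bDFABERERERERERERFERERERERERBERERERERERETMzMzMzEREREREREREREUREREREREREERERERERERERMzMzMzMRERERERERERERREREREREREREEREREREREREzMzMzMxERERERERERERREREREREREREREEREREREREzMzMzMzERERERERERERRERERERERERERERBERERERETMzMzMzMRERERERERERREREREREREREREREQREREREREzMzMzMxEREREREREREUREREREREREREREREERERERERMzMzMzERERERERERERFEREREREREREREREERERERERETMzMzMRERERERERERERREREREREREREREQRERERERERMzMzMxERERERERERERFEREREREREREREEREREREzEREzMzMzERERERERERERERRERERERBEREREREREREzMzMzMzMzMRERERERERERERFERERERBERERERERERETMzMzMzMzMxEREREREREREREUREREREEREREREREREREzMzMzMzMzERERERERERERERREREREQRERERERERERERMzMzMzMzMRERERERERERERFERERERBERERERERERERETMzMzMzMxEREREREREREREUREREREERERERERERERERMzMzMzMzERERERERERERERERFEREQREREREREREREREzMzMzMzMREREREREREREREREREUQRERERERERERERERMzMzMzMyIhEREREREREREREREREREREREREREREREREzMzMzMzIiIiIiIiIiIiIhERERERERERERERERERERERMzMzMzMiIiIiIiIiIiIiIRERERERERERERERERERERETMzMzMyIiIiIiIiIiIiIhEREREREREREREREREREREREzMzMzIiIiIiIiIiIiIiERERERERERERERERERERERETMzMzMiIiIiIiIiIiIiIiIRERERERERERERERERERERMzMzMyIiIiIiIiIiIiIiIiERERERERERERERERERERETMzMzIiIiIiIiIiIiIiIiERERERERERERERERERERERMzMzMiIiIiIiIiIiIiIiIREREREREREREREREREREREzMzMyIiIiIiIiIiIiIiIhERERERERERERERERERERERMzMzIiIiIiIiIiIiIiIiIRERERERERERERERERERERETMzMiIiIiIiIiIiIiIiIiERERERERERERERERERERERMzMyIiIiIiIiIiIiIiIiIhERERERERERERERERERERERMzIiIiIiIiIiIiIiIiIiIREREREREREREREREREREREzMiIiIiIiIiIiIiIiIiIiERERERERERERERERERERERMyIiIiIiIiIiIiIiIiIiIRERERERERERERERERERERETIiIiIiIiIiIiIiIiIiIREREREREREREREREREREREREiIiIiIiIiIiIiIiIiIRERERERERERERERERERERERESIiIiIiIiIiIiIiIiIhERERERERERERERERERERERERIiIiIiIiIiIiIiIiIiEREREREREREREREREREREREREiIiIiIiIiIiIiIiIiIhERERERERERERERERERERERESIiIiIiIiIiIiIiIiIhERERERERERERERERERERERERIiIiIiIiIiIiIiIiIiEREREREREREREREREREREREREiIiIiIiIiIiIiIiIiERERERERERERERERERERERERESIiIiIiIiIiIiIiIiERERERERERERERERERERERERERIiIiIiIiIiIiIiIiIREREREREREREREREREREREREREiIiIiIiIiIiIiIiIRERERERERERERERERERERERERESIiIiIiIiIiIiIiIhERERERERERERERERERERERERERIiIiIiIiIiIiIiIiEREREREREREREREREREREREREREiIiIiIiIiIiIiIiIRERERERERERERERERERERERERESIiIiIiIiIiIiIiERERERERERERERERERERERERERERIiIiIiIiIiIiIiIREREREREREREREREREREREREREREiIiIiIiIiIiIiIhERERERERERERERERERERERERERESIiIiIiIiIiIiIiERERERERERERERERERERERERERERIiIiIiIiIiIiIiIREREREREREREREREREREREREREREiIiIiIiIiIiIiIhERERERERERERERERERERERERERESIiIiIiIiIiIiIiIRERERERERERERERERERFVERVVERIiIiIiIiIiIiIiERERERERERERERERERERFVVVVVVVUiIiIiIiIiIiIhEREREREREREREREREREREVVVVVVVVSIiIiIiIiIiIiERERERERERERERERERERERVVVVVVVVIiIiIiIiIiIiEREREREREREREREREREREREVVVVVVVUiIiIiIiIiIiIRERERERERERERERERERERERFVVVVVVSIiIiIiIiIiIhEREREREREREREREREREREREVVVVVVVIiIiIiIiIiIiIRERERERERERERERERERERERVVVVVVUiIiIiIiIiIiIiERERERERERERERERERERERVVVVVVVSIiIiIiIiIiIiIhERERERERERERERERERFVVVVVVVVV"/>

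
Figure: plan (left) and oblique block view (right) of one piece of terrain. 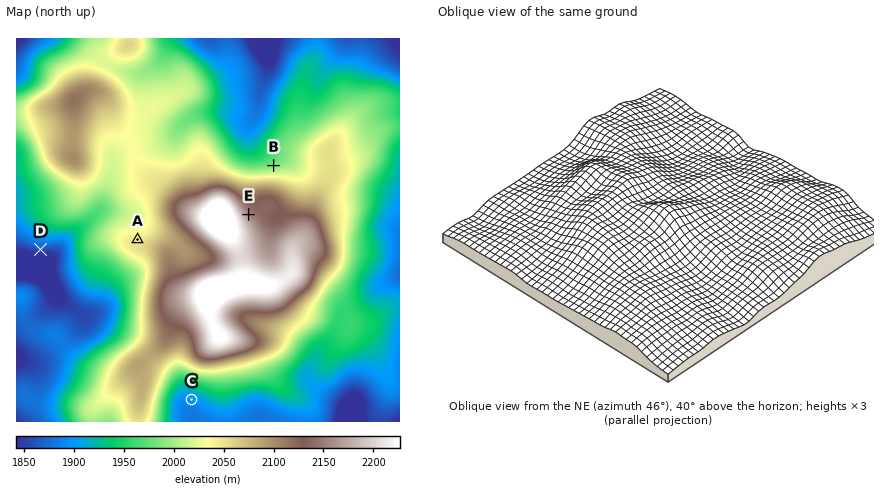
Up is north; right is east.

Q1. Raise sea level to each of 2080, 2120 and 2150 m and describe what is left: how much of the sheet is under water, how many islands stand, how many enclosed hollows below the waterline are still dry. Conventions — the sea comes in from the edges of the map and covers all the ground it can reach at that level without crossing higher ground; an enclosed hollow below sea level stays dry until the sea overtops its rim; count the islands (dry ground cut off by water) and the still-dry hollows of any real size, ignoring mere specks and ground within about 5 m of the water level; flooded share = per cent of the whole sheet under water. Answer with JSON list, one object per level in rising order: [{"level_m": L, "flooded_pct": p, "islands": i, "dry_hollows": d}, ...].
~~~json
[{"level_m": 2080, "flooded_pct": 79, "islands": 2, "dry_hollows": 0}, {"level_m": 2120, "flooded_pct": 87, "islands": 1, "dry_hollows": 0}, {"level_m": 2150, "flooded_pct": 91, "islands": 1, "dry_hollows": 0}]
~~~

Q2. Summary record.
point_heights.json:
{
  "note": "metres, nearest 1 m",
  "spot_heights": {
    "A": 2048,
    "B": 1987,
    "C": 1896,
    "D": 1859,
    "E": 2157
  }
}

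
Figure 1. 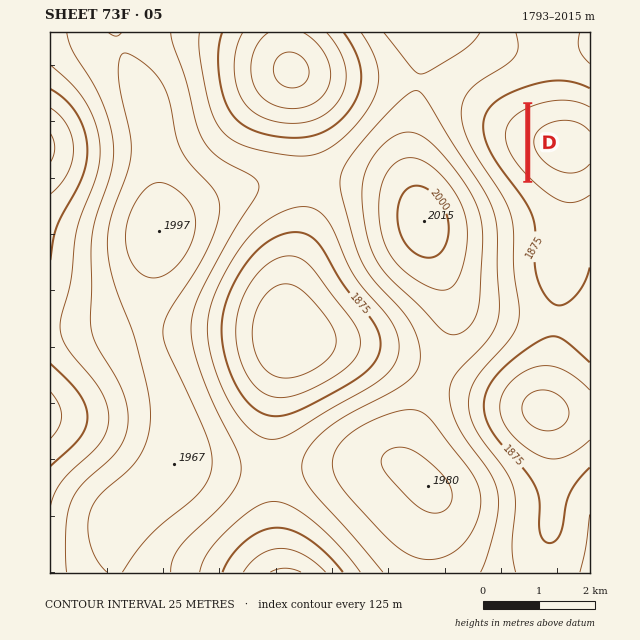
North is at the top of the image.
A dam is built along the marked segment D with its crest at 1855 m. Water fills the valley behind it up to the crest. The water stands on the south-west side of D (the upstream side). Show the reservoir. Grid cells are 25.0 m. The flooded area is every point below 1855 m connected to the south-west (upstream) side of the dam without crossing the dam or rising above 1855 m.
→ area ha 39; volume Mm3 3.76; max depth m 23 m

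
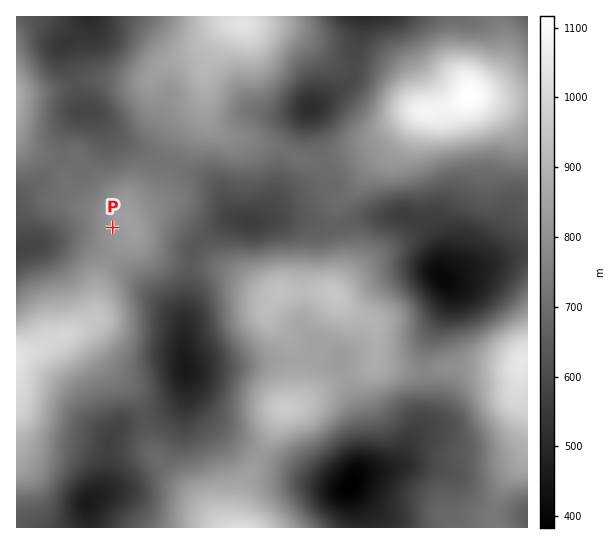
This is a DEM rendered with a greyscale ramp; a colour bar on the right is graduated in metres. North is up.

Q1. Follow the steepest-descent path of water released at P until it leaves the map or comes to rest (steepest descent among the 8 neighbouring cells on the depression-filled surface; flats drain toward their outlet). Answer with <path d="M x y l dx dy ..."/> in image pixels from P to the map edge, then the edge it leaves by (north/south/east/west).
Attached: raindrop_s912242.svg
<path d="M113 227l-39 0-12 6-12 8-3 0-5 2-4 0-1 2-4 0-2 1-5 0-1 1-8 2"/>
exit: west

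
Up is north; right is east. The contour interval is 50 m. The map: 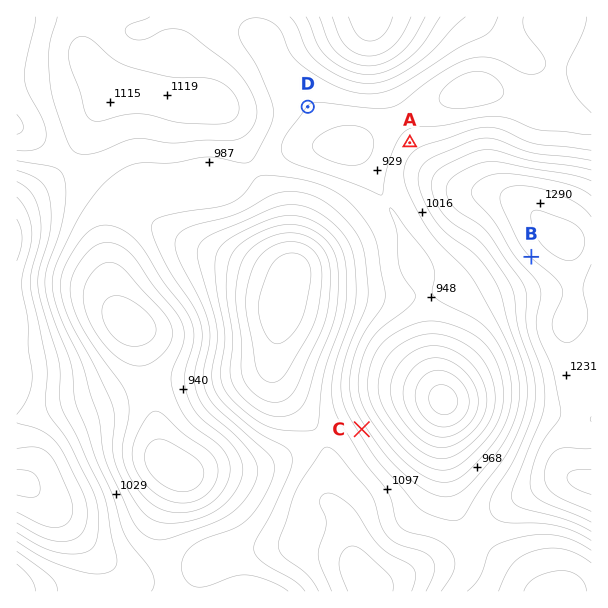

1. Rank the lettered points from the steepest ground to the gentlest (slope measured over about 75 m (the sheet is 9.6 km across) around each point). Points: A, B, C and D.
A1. C B A D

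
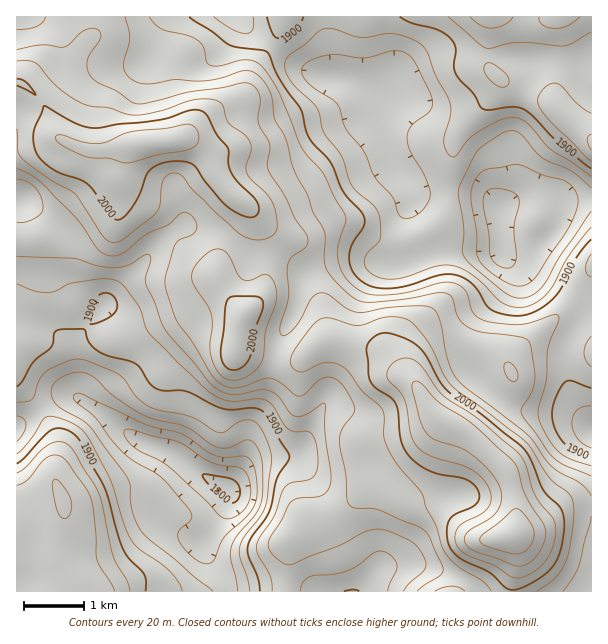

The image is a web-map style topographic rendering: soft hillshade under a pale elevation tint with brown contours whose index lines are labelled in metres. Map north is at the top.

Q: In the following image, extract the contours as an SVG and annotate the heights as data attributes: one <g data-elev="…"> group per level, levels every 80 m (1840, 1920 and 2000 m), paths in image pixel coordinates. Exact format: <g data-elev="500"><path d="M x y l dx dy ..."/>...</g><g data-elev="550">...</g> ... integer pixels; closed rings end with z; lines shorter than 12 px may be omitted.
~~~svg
<g data-elev="1840"><path d="M203 563l-14-9-11-15 1-8 10-9 3-4-1-5-3-6-27-30-27-16-13-11-26-33-20-16-2-5 2-2 8 0 64 31 35 9 33 21 10 2 18-1 8 4 4 8 2 15 0 14-3 9-8 11-22 20-11 24-4 3z"/><path d="M515 286l-9-4-14-8-9-8-5-8-1-6-1-21-5-36 3-13 8-10 6-3 28-5 8 2 19 9 23 7 9 9 3 10-2 11-7 16-32 47-10 9-6 2z"/></g><g data-elev="1920"><path d="M130 591l-3-10-14-26-14-61-28-47-9-5-11 1-10 8-17 17-7 5"/><path d="M300 591l3-9 6-5 26-3 12-3 12-6 15-12 6-2 10 4 7 9-1 6-6 12-2 9"/><path d="M591 466l-21-7-12-8-10-13-10-21 1-10 7-27 2-32 11-27-1-6-6 0-19 7-12 2-35-3-7-3-6-6-5-16-4-7-6-5-8-2-10 1-30 9-21 3-20-1-13-6-12-13-6-17 0-13 8-24-1-6-11-18-11-24-21-26-23-54-13-22-8-8-10-3-9 1-20 5-9-1-3-3-4-15-5-6-10-5-26-7-7-5-6-7"/><path d="M591 336l-5 8-2 9 2 7 5 7"/><path d="M17 284l18 7 12 2 9-2 10-6 9-3 27-3 15 2 8 6 13 18 8 22 3 6 60 59 10 6 11 3 27-2 9 1 7 6 10 17 5 6 6 3 14-1 4 3 4 9 2 12 0 12-3 7-6 5-18 4-6 4-4 7-7 22-17 27 1 11 13 24 1 13"/><path d="M591 254l-4 7-2 8 2 5 4 3"/><path d="M591 113l-12-8-16-18-6-4-5 0-6 3-5 6-3 6 1 9 8 10 44 44"/><path d="M502 87l4 0 2-3 1-4-2-4-13-12-5-1-3 0-2 5 2 7 8 8z"/><path d="M448 17l32 28 8 3 31-6 45 4 8-3 19-11"/></g><g data-elev="2000"><path d="M511 590l10-2 15-7 12-9 7-9 5-12 4-18 0-14-3-10-18-19-12-29-7-12-43-35-34-24-8-10-13-24-7-9-11-7-15-6-9-1-7 2-7 6-3 6 2 31 6 9 15 10 6 7 2 9 2 25 6 14 8 9 11 7 13 6 29 6 7 5 5 7 0 6-3 6-21 11-6 6-2 13 3 14 9 10 29 14 16 15z"/><path d="M229 369l7 1 5-2 5-5 4-6 5-27 8-24-1-6-3-3-25-1-4 1-3 4-6 52 2 10z"/><path d="M115 219l4 1 4-2 9-11 8-13 6-18 4-6 10-6 13-3 13 1 8 3 11 17 16 18 16 13 9 4 8 0 4-4 1-6-4-9-16-15-7-9-4-10 0-15-12-15-9-18-5-5-10-1-31 10-68 8-17-5-32-17-11 28 1 12 4 9 6 7 10 8 26 9 7 5z"/><path d="M17 85l19 10-9-12-5-3-5-1"/></g>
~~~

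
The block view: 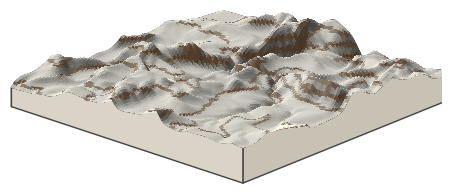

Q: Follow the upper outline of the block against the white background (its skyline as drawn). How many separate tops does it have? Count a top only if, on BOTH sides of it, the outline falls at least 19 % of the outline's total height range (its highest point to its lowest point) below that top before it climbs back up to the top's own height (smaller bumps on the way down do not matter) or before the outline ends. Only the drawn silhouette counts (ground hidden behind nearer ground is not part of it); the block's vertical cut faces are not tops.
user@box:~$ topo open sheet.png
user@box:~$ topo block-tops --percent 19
1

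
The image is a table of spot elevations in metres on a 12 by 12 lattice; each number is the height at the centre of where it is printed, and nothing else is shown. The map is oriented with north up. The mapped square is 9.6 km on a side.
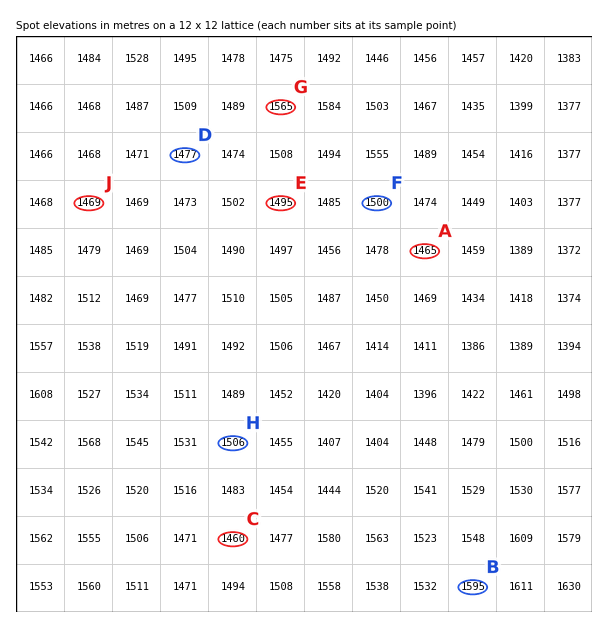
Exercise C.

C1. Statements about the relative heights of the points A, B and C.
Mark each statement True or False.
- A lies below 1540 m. True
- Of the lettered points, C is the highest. False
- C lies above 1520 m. False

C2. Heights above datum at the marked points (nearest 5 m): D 1475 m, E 1495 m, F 1500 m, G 1565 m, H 1505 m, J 1470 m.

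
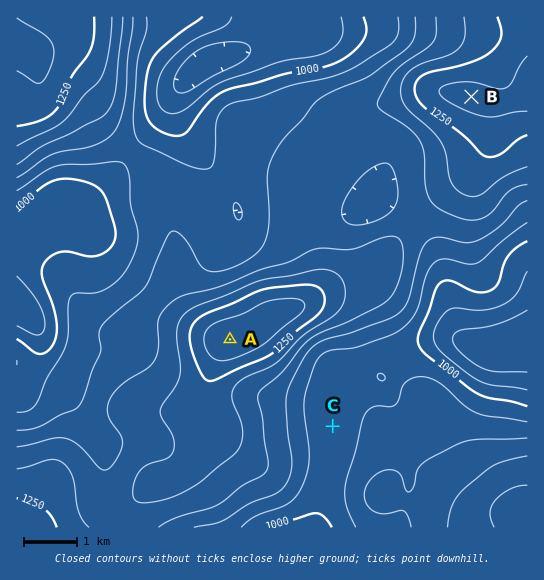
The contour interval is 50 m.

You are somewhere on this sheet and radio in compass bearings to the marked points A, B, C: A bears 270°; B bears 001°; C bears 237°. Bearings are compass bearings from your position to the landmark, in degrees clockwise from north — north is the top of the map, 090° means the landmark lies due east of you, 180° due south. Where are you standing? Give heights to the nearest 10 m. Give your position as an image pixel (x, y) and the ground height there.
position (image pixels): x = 467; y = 339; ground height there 880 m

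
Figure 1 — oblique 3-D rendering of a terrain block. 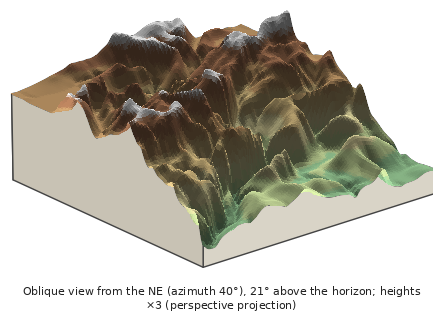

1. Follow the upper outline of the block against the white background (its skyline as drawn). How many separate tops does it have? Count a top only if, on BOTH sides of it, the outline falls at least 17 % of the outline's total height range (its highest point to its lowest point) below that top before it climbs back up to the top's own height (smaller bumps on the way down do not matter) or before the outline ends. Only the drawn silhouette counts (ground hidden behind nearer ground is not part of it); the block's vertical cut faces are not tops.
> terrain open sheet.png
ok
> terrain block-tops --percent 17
1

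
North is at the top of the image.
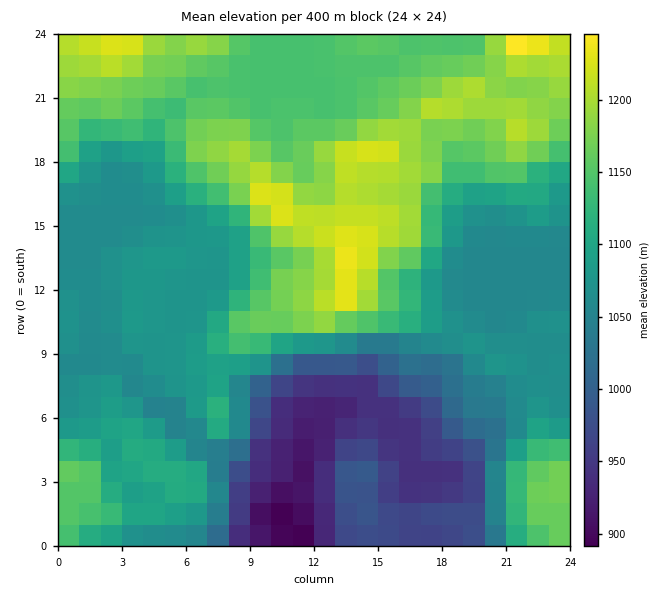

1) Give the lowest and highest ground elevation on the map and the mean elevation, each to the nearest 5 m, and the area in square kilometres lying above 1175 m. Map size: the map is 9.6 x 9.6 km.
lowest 880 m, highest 1260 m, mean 1095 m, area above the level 16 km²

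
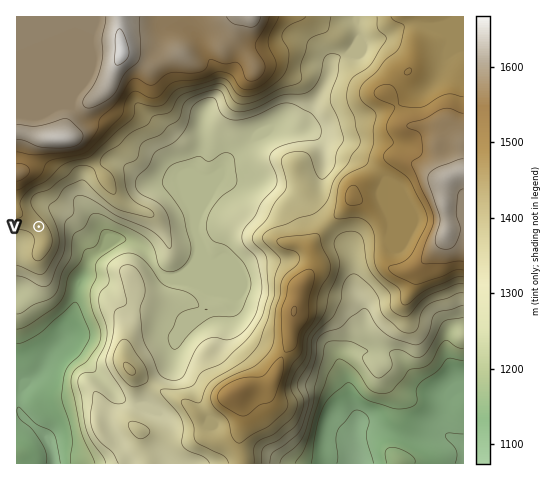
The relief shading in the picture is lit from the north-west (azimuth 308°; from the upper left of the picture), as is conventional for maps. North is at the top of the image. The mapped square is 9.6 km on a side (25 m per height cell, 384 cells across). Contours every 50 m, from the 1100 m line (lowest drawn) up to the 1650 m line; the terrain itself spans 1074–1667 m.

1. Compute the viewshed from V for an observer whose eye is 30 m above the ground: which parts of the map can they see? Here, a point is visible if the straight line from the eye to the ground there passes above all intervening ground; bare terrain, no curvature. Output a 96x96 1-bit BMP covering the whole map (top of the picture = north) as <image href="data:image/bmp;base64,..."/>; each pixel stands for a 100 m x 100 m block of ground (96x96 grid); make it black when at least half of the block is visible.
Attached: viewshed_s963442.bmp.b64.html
<image width="96" height="96" href="data:image/bmp;base64,Qk2+BAAAAAAAAD4AAAAoAAAAYAAAAGAAAAABAAEAAAAAAIAEAAATCwAAEwsAAAIAAAAAAAAA////AAAAAADgHwZAAAGAAAAAAADAHwcAAAEAAAAAAADAHgeAAAMAAAAAAACADgeAAAIAAAAAAAAADg8ABD4AAAAAAAAADB4AD/4AAAAAAAAABjwAD/4AAAAAAAAAB//4Dx8AAAAAAAAAB//4Dj4AAAAAAAAAB//wHgAAAAAAAAAAB//gHgAAAAAAAAAAB//AH8AAAAAAAAAAB/+AP/AAAAAAAAAAB/8A//gAAAAAAAAAB/8A//wAAAAAAAAAB/4B//4AAAAAAAAAD/wB//+AAAAAAAAAD/gB///+AAAAAAAAB/gA////AAAAAAAAB/wAf///AAAAAAAAAf/gP///AAAAAAAAAP/wP///gAAAAAAAAH/wP///gAAAAAAAAH/gP///gAAAAAAAAD+AP///wAAAAAAAAD+AP///4AAAAAAAAB+AP///4AAAAAAAAB+AP///4AAAAAAAAB/AP///4AAAAAAAAB/AH///4AAAAAAAAB/AH///4AAAAAAAAD/gH///4AAAAAAAAD/gH///8AAAAAAAAD/gH///8AAAAAAAAD/gH///8AAAAAAAAD/wP///8AAAAAAAAD/wP///+AAAAAAAAD/wP///+AAAAAAAAD/gP///+AAAAAAAAD/gf////AAACAAAAD/g/////AAAeAAAAD/Bw////gAA/AAAAD/HwD///wAA/gAAAD/vwB///wAAHwD4AD//wA///wAAD+D8AD//wA///gAAB/D+AH//gA///gAAB/D+AP//gB///gAAD/D/AP//gB///gAGB/D/A///AA///4AOB/D/B//+AA///8AOA/D/H//+AAf///AcAfD////8AAP///w8AfD////4AAH///54AfD////wAAD///9gAfD///8AAAB///8AAfD///4AAAA///8AAfD///wAAAA//j8AAeD///gAAAAf/B8AA+D///gAAAAf/B8AA/D///AAAAAf+B+AB/D//+AAAAAf+A+AD/Af/+AAAAAP8A/AP/gD/8AAAAAP8Af///4D/8AAAAAP8AP///4H/8AAAAAP8AP//+YP/+AAAAAH4AP/z8If//wAAAAD4AP//8Mf//4AAAAB4AH//8E/gP8AAAAAcAf//8AAAH/AAAAAP////8AAAB/4AAAAH////+AAAA/8AAAAD////+AAAAfwAAAAD///8OAAAAADwAAAD///4GAAAAAHgADAD///wCAAAAAPgAP4D///wCAAAAAfAAf+H///gAAAAAAfAAf/////AAAAAAAeAAf//v/+AAAAAAAeH//4/D/8AAAAAAA8P//weB/8AAAAAAA8f//wAA/+AAAAAAAf///gAAf/4AAAAAAZ/7/gAAM/8AAAAAAB/B/gAAAf8AAAAAAA+B/AAAAf+AAAAAAAYBnAAAAf+AAAAAAAABCAAAAP+AAAAAAAAAAAAAAH+AAAAAAAAAAAAAAH+AAAAAAAAAAAAAAD+AAAAAAAAAAAAAAD+AAAAAAAAAAgAAAD+AAAAAAAAADgAAAB+AAAAAAAAABgAAAA/4A="/>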